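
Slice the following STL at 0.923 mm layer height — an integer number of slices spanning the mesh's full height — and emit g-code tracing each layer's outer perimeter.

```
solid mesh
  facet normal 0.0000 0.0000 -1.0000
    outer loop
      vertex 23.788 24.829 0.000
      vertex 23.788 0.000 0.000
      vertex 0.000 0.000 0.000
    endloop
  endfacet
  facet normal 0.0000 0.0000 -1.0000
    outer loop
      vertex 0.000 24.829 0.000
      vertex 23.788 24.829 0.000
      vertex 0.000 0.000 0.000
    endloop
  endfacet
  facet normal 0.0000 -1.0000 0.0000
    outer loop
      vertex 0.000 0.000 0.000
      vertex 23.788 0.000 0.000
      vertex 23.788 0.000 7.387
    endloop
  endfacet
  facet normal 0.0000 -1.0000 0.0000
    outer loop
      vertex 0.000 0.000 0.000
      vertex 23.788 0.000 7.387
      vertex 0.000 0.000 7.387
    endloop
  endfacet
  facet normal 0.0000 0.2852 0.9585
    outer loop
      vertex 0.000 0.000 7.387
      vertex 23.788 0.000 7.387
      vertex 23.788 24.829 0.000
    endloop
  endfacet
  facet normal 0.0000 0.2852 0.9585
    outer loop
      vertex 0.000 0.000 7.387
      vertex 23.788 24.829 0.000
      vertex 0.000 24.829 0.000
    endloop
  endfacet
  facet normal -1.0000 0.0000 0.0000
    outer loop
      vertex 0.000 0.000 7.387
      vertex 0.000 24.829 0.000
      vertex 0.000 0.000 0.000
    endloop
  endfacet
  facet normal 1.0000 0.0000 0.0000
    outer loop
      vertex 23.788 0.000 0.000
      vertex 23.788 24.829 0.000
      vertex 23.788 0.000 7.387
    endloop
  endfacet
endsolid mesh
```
; perimeter-only toolpath
G21 ; units = mm
G90 ; absolute positioning
G28 ; home
; layer 1
G0 Z0.923
G0 X0.000 Y0.000
G1 X23.788 Y0.000
G1 X23.788 Y21.725
G1 X0.000 Y21.725
G1 X0.000 Y0.000
; layer 2
G0 Z1.847
G0 X0.000 Y0.000
G1 X23.788 Y0.000
G1 X23.788 Y18.622
G1 X0.000 Y18.622
G1 X0.000 Y0.000
; layer 3
G0 Z2.770
G0 X0.000 Y0.000
G1 X23.788 Y0.000
G1 X23.788 Y15.518
G1 X0.000 Y15.518
G1 X0.000 Y0.000
; layer 4
G0 Z3.693
G0 X0.000 Y0.000
G1 X23.788 Y0.000
G1 X23.788 Y12.415
G1 X0.000 Y12.415
G1 X0.000 Y0.000
; layer 5
G0 Z4.617
G0 X0.000 Y0.000
G1 X23.788 Y0.000
G1 X23.788 Y9.311
G1 X0.000 Y9.311
G1 X0.000 Y0.000
; layer 6
G0 Z5.540
G0 X0.000 Y0.000
G1 X23.788 Y0.000
G1 X23.788 Y6.207
G1 X0.000 Y6.207
G1 X0.000 Y0.000
; layer 7
G0 Z6.464
G0 X0.000 Y0.000
G1 X23.788 Y0.000
G1 X23.788 Y3.104
G1 X0.000 Y3.104
G1 X0.000 Y0.000
M2 ; end

The solid is a wedge (ramp): 23.8 × 24.8 mm base, rising to 7.39 mm along the y=0 edge and sloping linearly to z=0 at y=24.8. Slicing at Δz = 0.923 mm — 8 equal slices spanning the solid's height, so layer i sits at z = i·h/8 — gives 7 non-empty perimeters. Each is a 4-segment closed polygon; G0 lifts to the layer z and rapids to the start vertex, then G1 traces the edges. The cross-section shrinks linearly with z (the slice at the apex is degenerate and omitted).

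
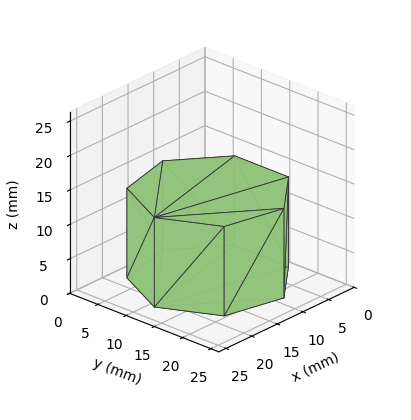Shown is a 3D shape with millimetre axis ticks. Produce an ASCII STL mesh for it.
Reading the render: the shape is a regular 7-sided prism (a cylinder approximated with 7 flat sides), circumscribed radius ≈ 11 mm, height ≈ 13 mm (dimensions read to the nearest mm from the axis ticks). For the STL, each face is triangulated and given an outward normal.

solid part
  facet normal 0.0000 0.0000 -1.0000
    outer loop
      vertex 8.55 21.72 0.00
      vertex 17.86 19.60 0.00
      vertex 22.00 11.00 0.00
    endloop
  endfacet
  facet normal 0.0000 0.0000 -1.0000
    outer loop
      vertex 1.09 15.77 0.00
      vertex 8.55 21.72 0.00
      vertex 22.00 11.00 0.00
    endloop
  endfacet
  facet normal 0.0000 0.0000 -1.0000
    outer loop
      vertex 1.09 6.23 0.00
      vertex 1.09 15.77 0.00
      vertex 22.00 11.00 0.00
    endloop
  endfacet
  facet normal 0.0000 0.0000 -1.0000
    outer loop
      vertex 8.55 0.28 0.00
      vertex 1.09 6.23 0.00
      vertex 22.00 11.00 0.00
    endloop
  endfacet
  facet normal 0.0000 0.0000 -1.0000
    outer loop
      vertex 17.86 2.40 0.00
      vertex 8.55 0.28 0.00
      vertex 22.00 11.00 0.00
    endloop
  endfacet
  facet normal 0.0000 0.0000 1.0000
    outer loop
      vertex 22.00 11.00 13.00
      vertex 17.86 19.60 13.00
      vertex 8.55 21.72 13.00
    endloop
  endfacet
  facet normal 0.0000 0.0000 1.0000
    outer loop
      vertex 22.00 11.00 13.00
      vertex 8.55 21.72 13.00
      vertex 1.09 15.77 13.00
    endloop
  endfacet
  facet normal 0.0000 0.0000 1.0000
    outer loop
      vertex 22.00 11.00 13.00
      vertex 1.09 15.77 13.00
      vertex 1.09 6.23 13.00
    endloop
  endfacet
  facet normal 0.0000 0.0000 1.0000
    outer loop
      vertex 22.00 11.00 13.00
      vertex 1.09 6.23 13.00
      vertex 8.55 0.28 13.00
    endloop
  endfacet
  facet normal 0.0000 0.0000 1.0000
    outer loop
      vertex 22.00 11.00 13.00
      vertex 8.55 0.28 13.00
      vertex 17.86 2.40 13.00
    endloop
  endfacet
  facet normal 0.9010 0.4338 0.0000
    outer loop
      vertex 22.00 11.00 0.00
      vertex 17.86 19.60 0.00
      vertex 17.86 19.60 13.00
    endloop
  endfacet
  facet normal 0.9010 0.4338 0.0000
    outer loop
      vertex 22.00 11.00 0.00
      vertex 17.86 19.60 13.00
      vertex 22.00 11.00 13.00
    endloop
  endfacet
  facet normal 0.2220 0.9750 0.0000
    outer loop
      vertex 17.86 19.60 0.00
      vertex 8.55 21.72 0.00
      vertex 8.55 21.72 13.00
    endloop
  endfacet
  facet normal 0.2220 0.9750 0.0000
    outer loop
      vertex 17.86 19.60 0.00
      vertex 8.55 21.72 13.00
      vertex 17.86 19.60 13.00
    endloop
  endfacet
  facet normal -0.6235 0.7818 0.0000
    outer loop
      vertex 8.55 21.72 0.00
      vertex 1.09 15.77 0.00
      vertex 1.09 15.77 13.00
    endloop
  endfacet
  facet normal -0.6235 0.7818 0.0000
    outer loop
      vertex 8.55 21.72 0.00
      vertex 1.09 15.77 13.00
      vertex 8.55 21.72 13.00
    endloop
  endfacet
  facet normal -1.0000 0.0000 0.0000
    outer loop
      vertex 1.09 15.77 0.00
      vertex 1.09 6.23 0.00
      vertex 1.09 6.23 13.00
    endloop
  endfacet
  facet normal -1.0000 0.0000 0.0000
    outer loop
      vertex 1.09 15.77 0.00
      vertex 1.09 6.23 13.00
      vertex 1.09 15.77 13.00
    endloop
  endfacet
  facet normal -0.6235 -0.7818 0.0000
    outer loop
      vertex 1.09 6.23 0.00
      vertex 8.55 0.28 0.00
      vertex 8.55 0.28 13.00
    endloop
  endfacet
  facet normal -0.6235 -0.7818 0.0000
    outer loop
      vertex 1.09 6.23 0.00
      vertex 8.55 0.28 13.00
      vertex 1.09 6.23 13.00
    endloop
  endfacet
  facet normal 0.2220 -0.9750 0.0000
    outer loop
      vertex 8.55 0.28 0.00
      vertex 17.86 2.40 0.00
      vertex 17.86 2.40 13.00
    endloop
  endfacet
  facet normal 0.2220 -0.9750 0.0000
    outer loop
      vertex 8.55 0.28 0.00
      vertex 17.86 2.40 13.00
      vertex 8.55 0.28 13.00
    endloop
  endfacet
  facet normal 0.9010 -0.4338 0.0000
    outer loop
      vertex 17.86 2.40 0.00
      vertex 22.00 11.00 0.00
      vertex 22.00 11.00 13.00
    endloop
  endfacet
  facet normal 0.9010 -0.4338 0.0000
    outer loop
      vertex 17.86 2.40 0.00
      vertex 22.00 11.00 13.00
      vertex 17.86 2.40 13.00
    endloop
  endfacet
endsolid part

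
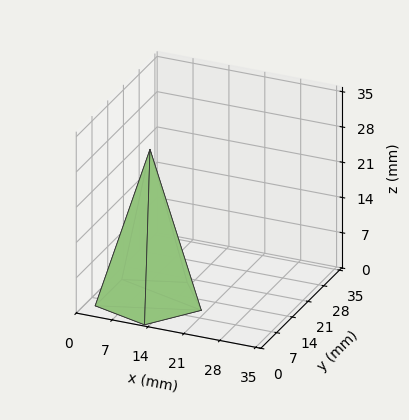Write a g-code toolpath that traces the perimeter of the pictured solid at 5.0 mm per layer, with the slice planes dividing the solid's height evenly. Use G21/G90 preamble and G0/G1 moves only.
Reading the render: the shape is a regular 5-sided pyramid, base circumscribed radius ≈ 10 mm, apex at z ≈ 30 mm (dimensions read to the nearest mm from the axis ticks). For the g-code, the solid's height is divided into equal slices at the stated Δz and each level perimeter traced with G1 moves after a G0 lift.

; perimeter-only toolpath
G21 ; units = mm
G90 ; absolute positioning
G28 ; home
; layer 1
G0 Z5.0
G0 X18.3 Y10.0
G1 X12.6 Y17.9
G1 X3.2 Y14.9
G1 X3.2 Y5.1
G1 X12.6 Y2.1
G1 X18.3 Y10.0
; layer 2
G0 Z10.0
G0 X16.7 Y10.0
G1 X12.1 Y16.3
G1 X4.6 Y13.9
G1 X4.6 Y6.1
G1 X12.1 Y3.7
G1 X16.7 Y10.0
; layer 3
G0 Z15.0
G0 X15.0 Y10.0
G1 X11.6 Y14.8
G1 X6.0 Y12.9
G1 X6.0 Y7.0
G1 X11.6 Y5.2
G1 X15.0 Y10.0
; layer 4
G0 Z20.0
G0 X13.3 Y10.0
G1 X11.0 Y13.2
G1 X7.3 Y12.0
G1 X7.3 Y8.0
G1 X11.0 Y6.8
G1 X13.3 Y10.0
; layer 5
G0 Z25.0
G0 X11.7 Y10.0
G1 X10.5 Y11.6
G1 X8.7 Y11.0
G1 X8.7 Y9.0
G1 X10.5 Y8.4
G1 X11.7 Y10.0
M2 ; end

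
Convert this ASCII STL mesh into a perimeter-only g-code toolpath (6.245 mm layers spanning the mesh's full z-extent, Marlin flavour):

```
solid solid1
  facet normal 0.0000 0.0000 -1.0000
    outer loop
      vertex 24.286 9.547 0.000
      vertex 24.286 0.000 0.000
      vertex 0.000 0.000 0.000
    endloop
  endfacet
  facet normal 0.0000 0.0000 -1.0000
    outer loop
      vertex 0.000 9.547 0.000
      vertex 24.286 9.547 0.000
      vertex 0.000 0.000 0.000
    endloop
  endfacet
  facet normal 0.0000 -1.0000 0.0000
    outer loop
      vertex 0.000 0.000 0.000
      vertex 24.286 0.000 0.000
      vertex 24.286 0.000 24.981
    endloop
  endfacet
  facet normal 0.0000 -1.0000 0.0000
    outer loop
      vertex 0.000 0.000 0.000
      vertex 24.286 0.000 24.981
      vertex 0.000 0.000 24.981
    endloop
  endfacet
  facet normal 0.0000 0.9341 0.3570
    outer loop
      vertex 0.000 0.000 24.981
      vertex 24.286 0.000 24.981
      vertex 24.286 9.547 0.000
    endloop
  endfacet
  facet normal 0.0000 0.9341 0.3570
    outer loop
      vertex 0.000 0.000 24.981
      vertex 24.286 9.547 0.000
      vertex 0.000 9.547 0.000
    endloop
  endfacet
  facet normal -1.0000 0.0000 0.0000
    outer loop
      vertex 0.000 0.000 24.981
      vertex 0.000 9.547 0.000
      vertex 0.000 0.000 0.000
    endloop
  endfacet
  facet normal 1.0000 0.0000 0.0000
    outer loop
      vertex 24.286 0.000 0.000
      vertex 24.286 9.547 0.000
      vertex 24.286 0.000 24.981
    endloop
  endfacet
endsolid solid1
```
; perimeter-only toolpath
G21 ; units = mm
G90 ; absolute positioning
G28 ; home
; layer 1
G0 Z6.245
G0 X0.000 Y0.000
G1 X24.286 Y0.000
G1 X24.286 Y7.160
G1 X0.000 Y7.160
G1 X0.000 Y0.000
; layer 2
G0 Z12.491
G0 X0.000 Y0.000
G1 X24.286 Y0.000
G1 X24.286 Y4.774
G1 X0.000 Y4.774
G1 X0.000 Y0.000
; layer 3
G0 Z18.736
G0 X0.000 Y0.000
G1 X24.286 Y0.000
G1 X24.286 Y2.387
G1 X0.000 Y2.387
G1 X0.000 Y0.000
M2 ; end

The solid is a wedge (ramp): 24.3 × 9.55 mm base, rising to 25 mm along the y=0 edge and sloping linearly to z=0 at y=9.55. Slicing at Δz = 6.245 mm — 4 equal slices spanning the solid's height, so layer i sits at z = i·h/4 — gives 3 non-empty perimeters. Each is a 4-segment closed polygon; G0 lifts to the layer z and rapids to the start vertex, then G1 traces the edges. The cross-section shrinks linearly with z (the slice at the apex is degenerate and omitted).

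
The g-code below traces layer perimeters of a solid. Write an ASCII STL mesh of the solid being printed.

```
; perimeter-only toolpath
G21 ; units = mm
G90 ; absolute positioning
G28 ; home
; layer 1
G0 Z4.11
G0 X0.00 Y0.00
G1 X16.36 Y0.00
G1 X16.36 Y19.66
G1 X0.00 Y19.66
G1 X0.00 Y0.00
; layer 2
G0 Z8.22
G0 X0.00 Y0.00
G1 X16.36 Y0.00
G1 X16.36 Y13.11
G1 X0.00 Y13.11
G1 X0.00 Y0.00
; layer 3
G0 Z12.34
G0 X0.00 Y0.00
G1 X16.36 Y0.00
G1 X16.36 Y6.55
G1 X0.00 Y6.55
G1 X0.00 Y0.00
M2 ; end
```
solid part
  facet normal 0.0000 0.0000 -1.0000
    outer loop
      vertex 16.36 26.21 0.00
      vertex 16.36 0.00 0.00
      vertex 0.00 0.00 0.00
    endloop
  endfacet
  facet normal 0.0000 0.0000 -1.0000
    outer loop
      vertex 0.00 26.21 0.00
      vertex 16.36 26.21 0.00
      vertex 0.00 0.00 0.00
    endloop
  endfacet
  facet normal 0.0000 -1.0000 0.0000
    outer loop
      vertex 0.00 0.00 0.00
      vertex 16.36 0.00 0.00
      vertex 16.36 0.00 16.45
    endloop
  endfacet
  facet normal 0.0000 -1.0000 0.0000
    outer loop
      vertex 0.00 0.00 0.00
      vertex 16.36 0.00 16.45
      vertex 0.00 0.00 16.45
    endloop
  endfacet
  facet normal 0.0000 0.5316 0.8470
    outer loop
      vertex 0.00 0.00 16.45
      vertex 16.36 0.00 16.45
      vertex 16.36 26.21 0.00
    endloop
  endfacet
  facet normal 0.0000 0.5316 0.8470
    outer loop
      vertex 0.00 0.00 16.45
      vertex 16.36 26.21 0.00
      vertex 0.00 26.21 0.00
    endloop
  endfacet
  facet normal -1.0000 0.0000 0.0000
    outer loop
      vertex 0.00 0.00 16.45
      vertex 0.00 26.21 0.00
      vertex 0.00 0.00 0.00
    endloop
  endfacet
  facet normal 1.0000 0.0000 0.0000
    outer loop
      vertex 16.36 0.00 0.00
      vertex 16.36 26.21 0.00
      vertex 16.36 0.00 16.45
    endloop
  endfacet
endsolid part

The G0 Z moves step by Δz≈4.11 mm. The G1 loops shrink linearly with z, so the solid tapers from its base footprint up to z≈16.4. Closing with a flat bottom cap and the tapered top and triangulating gives 8 facets — a wedge (ramp): 16.4 × 26.2 mm base, rising to 16.4 mm along the y=0 edge and sloping linearly to z=0 at y=26.2.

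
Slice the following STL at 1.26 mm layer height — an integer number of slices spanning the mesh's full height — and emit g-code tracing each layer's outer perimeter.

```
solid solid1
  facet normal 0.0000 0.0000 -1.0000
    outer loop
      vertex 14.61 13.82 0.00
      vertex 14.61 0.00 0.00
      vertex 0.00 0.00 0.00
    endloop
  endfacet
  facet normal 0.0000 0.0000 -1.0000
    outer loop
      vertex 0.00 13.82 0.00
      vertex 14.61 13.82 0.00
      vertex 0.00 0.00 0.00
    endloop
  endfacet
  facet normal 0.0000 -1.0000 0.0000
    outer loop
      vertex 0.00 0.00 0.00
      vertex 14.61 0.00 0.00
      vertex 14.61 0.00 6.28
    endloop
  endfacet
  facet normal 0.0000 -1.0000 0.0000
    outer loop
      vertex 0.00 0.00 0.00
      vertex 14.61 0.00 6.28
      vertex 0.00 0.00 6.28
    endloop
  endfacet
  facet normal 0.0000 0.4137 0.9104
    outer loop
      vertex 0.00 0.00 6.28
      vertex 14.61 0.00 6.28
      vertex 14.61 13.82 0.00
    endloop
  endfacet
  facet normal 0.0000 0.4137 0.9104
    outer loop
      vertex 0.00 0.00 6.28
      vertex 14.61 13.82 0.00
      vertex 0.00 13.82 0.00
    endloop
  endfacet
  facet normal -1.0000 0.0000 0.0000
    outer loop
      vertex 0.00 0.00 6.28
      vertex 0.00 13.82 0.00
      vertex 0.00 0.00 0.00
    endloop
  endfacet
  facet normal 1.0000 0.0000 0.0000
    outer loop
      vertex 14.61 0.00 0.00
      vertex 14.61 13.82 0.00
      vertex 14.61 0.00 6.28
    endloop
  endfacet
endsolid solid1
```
; perimeter-only toolpath
G21 ; units = mm
G90 ; absolute positioning
G28 ; home
; layer 1
G0 Z1.26
G0 X0.00 Y0.00
G1 X14.61 Y0.00
G1 X14.61 Y11.06
G1 X0.00 Y11.06
G1 X0.00 Y0.00
; layer 2
G0 Z2.51
G0 X0.00 Y0.00
G1 X14.61 Y0.00
G1 X14.61 Y8.29
G1 X0.00 Y8.29
G1 X0.00 Y0.00
; layer 3
G0 Z3.77
G0 X0.00 Y0.00
G1 X14.61 Y0.00
G1 X14.61 Y5.53
G1 X0.00 Y5.53
G1 X0.00 Y0.00
; layer 4
G0 Z5.02
G0 X0.00 Y0.00
G1 X14.61 Y0.00
G1 X14.61 Y2.76
G1 X0.00 Y2.76
G1 X0.00 Y0.00
M2 ; end

The solid is a wedge (ramp): 14.6 × 13.8 mm base, rising to 6.28 mm along the y=0 edge and sloping linearly to z=0 at y=13.8. Slicing at Δz = 1.26 mm — 5 equal slices spanning the solid's height, so layer i sits at z = i·h/5 — gives 4 non-empty perimeters. Each is a 4-segment closed polygon; G0 lifts to the layer z and rapids to the start vertex, then G1 traces the edges. The cross-section shrinks linearly with z (the slice at the apex is degenerate and omitted).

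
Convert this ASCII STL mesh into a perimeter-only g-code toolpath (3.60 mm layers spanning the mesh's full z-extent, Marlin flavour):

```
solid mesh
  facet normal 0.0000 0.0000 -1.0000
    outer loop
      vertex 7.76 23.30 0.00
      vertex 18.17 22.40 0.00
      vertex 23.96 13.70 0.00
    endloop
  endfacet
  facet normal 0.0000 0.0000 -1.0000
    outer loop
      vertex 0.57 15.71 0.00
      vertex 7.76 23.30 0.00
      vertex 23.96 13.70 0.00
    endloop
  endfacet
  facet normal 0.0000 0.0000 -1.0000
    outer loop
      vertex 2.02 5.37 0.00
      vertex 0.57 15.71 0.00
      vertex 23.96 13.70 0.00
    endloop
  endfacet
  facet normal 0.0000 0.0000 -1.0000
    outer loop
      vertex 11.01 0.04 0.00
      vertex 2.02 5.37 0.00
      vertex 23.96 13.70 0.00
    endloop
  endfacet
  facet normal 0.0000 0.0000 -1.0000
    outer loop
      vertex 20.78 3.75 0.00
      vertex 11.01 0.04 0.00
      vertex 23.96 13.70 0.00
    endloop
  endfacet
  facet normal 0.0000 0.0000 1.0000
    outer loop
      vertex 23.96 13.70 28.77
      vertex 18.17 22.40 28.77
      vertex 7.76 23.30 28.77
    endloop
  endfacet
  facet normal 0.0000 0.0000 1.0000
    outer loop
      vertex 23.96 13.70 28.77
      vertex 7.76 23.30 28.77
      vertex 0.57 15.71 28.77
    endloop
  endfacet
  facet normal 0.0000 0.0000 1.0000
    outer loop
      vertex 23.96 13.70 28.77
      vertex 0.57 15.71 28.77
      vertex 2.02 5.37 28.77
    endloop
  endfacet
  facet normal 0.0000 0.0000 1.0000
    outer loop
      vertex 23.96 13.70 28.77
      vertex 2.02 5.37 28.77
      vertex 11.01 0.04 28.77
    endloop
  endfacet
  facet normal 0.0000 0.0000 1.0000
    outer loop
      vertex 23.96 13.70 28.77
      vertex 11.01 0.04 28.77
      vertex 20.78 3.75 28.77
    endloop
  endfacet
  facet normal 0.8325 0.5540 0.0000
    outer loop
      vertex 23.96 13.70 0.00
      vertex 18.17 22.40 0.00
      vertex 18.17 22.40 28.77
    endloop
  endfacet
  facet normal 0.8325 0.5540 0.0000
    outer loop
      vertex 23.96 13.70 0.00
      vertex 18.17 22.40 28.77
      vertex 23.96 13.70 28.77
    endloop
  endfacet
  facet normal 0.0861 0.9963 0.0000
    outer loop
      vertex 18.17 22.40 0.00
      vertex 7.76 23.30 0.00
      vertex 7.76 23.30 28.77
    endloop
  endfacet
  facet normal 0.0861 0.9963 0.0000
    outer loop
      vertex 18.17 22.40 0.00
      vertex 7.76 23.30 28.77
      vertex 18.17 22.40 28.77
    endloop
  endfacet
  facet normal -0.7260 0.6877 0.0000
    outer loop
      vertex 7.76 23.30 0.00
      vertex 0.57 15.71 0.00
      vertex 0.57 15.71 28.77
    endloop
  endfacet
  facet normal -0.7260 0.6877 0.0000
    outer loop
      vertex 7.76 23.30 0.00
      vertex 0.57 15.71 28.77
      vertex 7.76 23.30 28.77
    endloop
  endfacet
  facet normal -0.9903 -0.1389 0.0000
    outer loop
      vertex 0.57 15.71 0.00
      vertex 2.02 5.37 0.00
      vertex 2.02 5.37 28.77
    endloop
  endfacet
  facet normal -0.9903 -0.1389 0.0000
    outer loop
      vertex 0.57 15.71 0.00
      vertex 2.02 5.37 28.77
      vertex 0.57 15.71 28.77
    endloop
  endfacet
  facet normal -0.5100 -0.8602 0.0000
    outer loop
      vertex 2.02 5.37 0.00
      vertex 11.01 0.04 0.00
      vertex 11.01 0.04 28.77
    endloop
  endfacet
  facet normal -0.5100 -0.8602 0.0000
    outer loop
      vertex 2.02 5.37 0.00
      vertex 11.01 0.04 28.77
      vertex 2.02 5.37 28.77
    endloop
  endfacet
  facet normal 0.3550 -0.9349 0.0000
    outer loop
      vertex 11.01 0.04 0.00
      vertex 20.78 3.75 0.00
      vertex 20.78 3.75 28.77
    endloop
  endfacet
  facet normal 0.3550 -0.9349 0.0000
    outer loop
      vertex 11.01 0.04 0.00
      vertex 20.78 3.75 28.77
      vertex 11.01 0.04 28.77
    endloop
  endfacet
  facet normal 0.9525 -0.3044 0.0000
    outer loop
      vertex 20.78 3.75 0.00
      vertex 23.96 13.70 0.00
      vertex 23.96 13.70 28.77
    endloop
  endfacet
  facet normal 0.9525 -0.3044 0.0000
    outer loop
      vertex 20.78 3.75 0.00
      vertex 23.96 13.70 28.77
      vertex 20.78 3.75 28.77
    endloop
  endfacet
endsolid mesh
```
; perimeter-only toolpath
G21 ; units = mm
G90 ; absolute positioning
G28 ; home
; layer 1
G0 Z3.60
G0 X23.96 Y13.70
G1 X18.17 Y22.40
G1 X7.76 Y23.30
G1 X0.57 Y15.71
G1 X2.02 Y5.37
G1 X11.01 Y0.04
G1 X20.78 Y3.75
G1 X23.96 Y13.70
; layer 2
G0 Z7.19
G0 X23.96 Y13.70
G1 X18.17 Y22.40
G1 X7.76 Y23.30
G1 X0.57 Y15.71
G1 X2.02 Y5.37
G1 X11.01 Y0.04
G1 X20.78 Y3.75
G1 X23.96 Y13.70
; layer 3
G0 Z10.79
G0 X23.96 Y13.70
G1 X18.17 Y22.40
G1 X7.76 Y23.30
G1 X0.57 Y15.71
G1 X2.02 Y5.37
G1 X11.01 Y0.04
G1 X20.78 Y3.75
G1 X23.96 Y13.70
; layer 4
G0 Z14.38
G0 X23.96 Y13.70
G1 X18.17 Y22.40
G1 X7.76 Y23.30
G1 X0.57 Y15.71
G1 X2.02 Y5.37
G1 X11.01 Y0.04
G1 X20.78 Y3.75
G1 X23.96 Y13.70
; layer 5
G0 Z17.98
G0 X23.96 Y13.70
G1 X18.17 Y22.40
G1 X7.76 Y23.30
G1 X0.57 Y15.71
G1 X2.02 Y5.37
G1 X11.01 Y0.04
G1 X20.78 Y3.75
G1 X23.96 Y13.70
; layer 6
G0 Z21.58
G0 X23.96 Y13.70
G1 X18.17 Y22.40
G1 X7.76 Y23.30
G1 X0.57 Y15.71
G1 X2.02 Y5.37
G1 X11.01 Y0.04
G1 X20.78 Y3.75
G1 X23.96 Y13.70
; layer 7
G0 Z25.17
G0 X23.96 Y13.70
G1 X18.17 Y22.40
G1 X7.76 Y23.30
G1 X0.57 Y15.71
G1 X2.02 Y5.37
G1 X11.01 Y0.04
G1 X20.78 Y3.75
G1 X23.96 Y13.70
; layer 8
G0 Z28.77
G0 X23.96 Y13.70
G1 X18.17 Y22.40
G1 X7.76 Y23.30
G1 X0.57 Y15.71
G1 X2.02 Y5.37
G1 X11.01 Y0.04
G1 X20.78 Y3.75
G1 X23.96 Y13.70
M2 ; end

The solid is a regular 7-sided prism (a cylinder approximated with 7 flat sides), circumscribed radius ≈ 12 mm, height ≈ 28.8 mm. Slicing at Δz = 3.60 mm — 8 equal slices spanning the solid's height, so layer i sits at z = i·h/8 — gives 8 non-empty perimeters. Each is a 7-segment closed polygon; G0 lifts to the layer z and rapids to the start vertex, then G1 traces the edges.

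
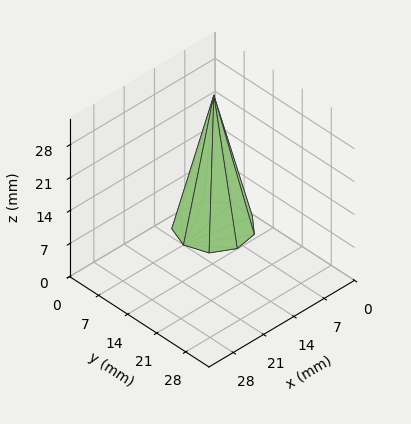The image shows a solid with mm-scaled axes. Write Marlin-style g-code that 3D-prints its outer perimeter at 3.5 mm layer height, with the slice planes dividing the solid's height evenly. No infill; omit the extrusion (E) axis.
Reading the render: the shape is a regular 9-sided pyramid, base circumscribed radius ≈ 7 mm, apex at z ≈ 28 mm (dimensions read to the nearest mm from the axis ticks). For the g-code, the solid's height is divided into equal slices at the stated Δz and each level perimeter traced with G1 moves after a G0 lift.

; perimeter-only toolpath
G21 ; units = mm
G90 ; absolute positioning
G28 ; home
; layer 1
G0 Z3.5
G0 X13.1 Y7.0
G1 X11.7 Y10.9
G1 X8.0 Y13.0
G1 X3.9 Y12.3
G1 X1.2 Y9.1
G1 X1.2 Y4.9
G1 X3.9 Y1.7
G1 X8.0 Y1.0
G1 X11.7 Y3.1
G1 X13.1 Y7.0
; layer 2
G0 Z7.0
G0 X12.2 Y7.0
G1 X11.1 Y10.4
G1 X7.9 Y12.2
G1 X4.4 Y11.6
G1 X2.0 Y8.8
G1 X2.0 Y5.2
G1 X4.4 Y2.4
G1 X7.9 Y1.8
G1 X11.1 Y3.6
G1 X12.2 Y7.0
; layer 3
G0 Z10.5
G0 X11.4 Y7.0
G1 X10.4 Y9.8
G1 X7.8 Y11.3
G1 X4.8 Y10.8
G1 X2.9 Y8.5
G1 X2.9 Y5.5
G1 X4.8 Y3.2
G1 X7.8 Y2.7
G1 X10.4 Y4.2
G1 X11.4 Y7.0
; layer 4
G0 Z14.0
G0 X10.5 Y7.0
G1 X9.7 Y9.2
G1 X7.6 Y10.4
G1 X5.2 Y10.1
G1 X3.7 Y8.2
G1 X3.7 Y5.8
G1 X5.2 Y4.0
G1 X7.6 Y3.5
G1 X9.7 Y4.8
G1 X10.5 Y7.0
; layer 5
G0 Z17.5
G0 X9.6 Y7.0
G1 X9.0 Y8.7
G1 X7.4 Y9.6
G1 X5.7 Y9.3
G1 X4.5 Y7.9
G1 X4.5 Y6.1
G1 X5.7 Y4.7
G1 X7.4 Y4.4
G1 X9.0 Y5.3
G1 X9.6 Y7.0
; layer 6
G0 Z21.0
G0 X8.8 Y7.0
G1 X8.3 Y8.1
G1 X7.3 Y8.7
G1 X6.1 Y8.5
G1 X5.3 Y7.6
G1 X5.3 Y6.4
G1 X6.1 Y5.5
G1 X7.3 Y5.3
G1 X8.3 Y5.9
G1 X8.8 Y7.0
; layer 7
G0 Z24.5
G0 X7.9 Y7.0
G1 X7.7 Y7.6
G1 X7.2 Y7.9
G1 X6.6 Y7.8
G1 X6.2 Y7.3
G1 X6.2 Y6.7
G1 X6.6 Y6.2
G1 X7.2 Y6.1
G1 X7.7 Y6.4
G1 X7.9 Y7.0
M2 ; end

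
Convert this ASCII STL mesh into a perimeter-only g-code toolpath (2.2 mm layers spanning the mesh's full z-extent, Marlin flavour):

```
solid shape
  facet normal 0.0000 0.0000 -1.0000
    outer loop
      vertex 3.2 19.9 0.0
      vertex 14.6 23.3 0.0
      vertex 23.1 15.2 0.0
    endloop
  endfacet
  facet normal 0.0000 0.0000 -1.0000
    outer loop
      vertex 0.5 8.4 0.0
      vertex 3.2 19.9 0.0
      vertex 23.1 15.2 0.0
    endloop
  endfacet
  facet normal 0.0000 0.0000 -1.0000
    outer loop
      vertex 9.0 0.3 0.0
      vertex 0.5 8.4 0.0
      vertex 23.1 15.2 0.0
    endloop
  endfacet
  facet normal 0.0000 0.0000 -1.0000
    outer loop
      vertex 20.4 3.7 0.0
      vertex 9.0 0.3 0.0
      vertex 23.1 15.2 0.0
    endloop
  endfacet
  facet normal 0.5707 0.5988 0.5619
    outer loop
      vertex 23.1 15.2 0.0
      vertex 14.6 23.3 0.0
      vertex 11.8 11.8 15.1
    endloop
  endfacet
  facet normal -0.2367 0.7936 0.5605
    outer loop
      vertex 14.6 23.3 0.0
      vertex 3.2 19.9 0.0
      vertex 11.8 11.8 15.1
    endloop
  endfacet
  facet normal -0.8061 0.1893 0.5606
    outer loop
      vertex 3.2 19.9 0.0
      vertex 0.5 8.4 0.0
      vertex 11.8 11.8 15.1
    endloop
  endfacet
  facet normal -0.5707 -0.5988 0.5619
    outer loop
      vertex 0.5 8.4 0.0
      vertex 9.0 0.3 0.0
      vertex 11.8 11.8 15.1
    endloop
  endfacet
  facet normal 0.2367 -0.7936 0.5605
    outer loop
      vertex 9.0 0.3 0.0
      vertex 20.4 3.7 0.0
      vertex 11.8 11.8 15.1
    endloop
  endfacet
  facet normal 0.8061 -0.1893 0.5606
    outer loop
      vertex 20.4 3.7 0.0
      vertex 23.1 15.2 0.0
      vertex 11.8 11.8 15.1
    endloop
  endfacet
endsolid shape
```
; perimeter-only toolpath
G21 ; units = mm
G90 ; absolute positioning
G28 ; home
; layer 1
G0 Z2.2
G0 X21.5 Y14.7
G1 X14.2 Y21.7
G1 X4.4 Y18.7
G1 X2.1 Y8.9
G1 X9.4 Y1.9
G1 X19.2 Y4.9
G1 X21.5 Y14.7
; layer 2
G0 Z4.3
G0 X19.9 Y14.2
G1 X13.8 Y20.0
G1 X5.7 Y17.6
G1 X3.7 Y9.4
G1 X9.8 Y3.6
G1 X17.9 Y6.0
G1 X19.9 Y14.2
; layer 3
G0 Z6.5
G0 X18.3 Y13.7
G1 X13.4 Y18.4
G1 X6.9 Y16.4
G1 X5.3 Y9.9
G1 X10.2 Y5.2
G1 X16.7 Y7.2
G1 X18.3 Y13.7
; layer 4
G0 Z8.6
G0 X16.6 Y13.3
G1 X13.0 Y16.7
G1 X8.1 Y15.3
G1 X7.0 Y10.3
G1 X10.6 Y6.9
G1 X15.5 Y8.3
G1 X16.6 Y13.3
; layer 5
G0 Z10.8
G0 X15.0 Y12.8
G1 X12.6 Y15.1
G1 X9.3 Y14.1
G1 X8.6 Y10.8
G1 X11.0 Y8.5
G1 X14.3 Y9.5
G1 X15.0 Y12.8
; layer 6
G0 Z12.9
G0 X13.4 Y12.3
G1 X12.2 Y13.4
G1 X10.6 Y13.0
G1 X10.2 Y11.3
G1 X11.4 Y10.2
G1 X13.0 Y10.6
G1 X13.4 Y12.3
M2 ; end

The solid is a regular 6-sided pyramid, base circumscribed radius ≈ 11.8 mm, apex at z ≈ 15.1 mm. Slicing at Δz = 2.2 mm — 7 equal slices spanning the solid's height, so layer i sits at z = i·h/7 — gives 6 non-empty perimeters. Each is a 6-segment closed polygon; G0 lifts to the layer z and rapids to the start vertex, then G1 traces the edges. The cross-section shrinks linearly with z (the slice at the apex is degenerate and omitted).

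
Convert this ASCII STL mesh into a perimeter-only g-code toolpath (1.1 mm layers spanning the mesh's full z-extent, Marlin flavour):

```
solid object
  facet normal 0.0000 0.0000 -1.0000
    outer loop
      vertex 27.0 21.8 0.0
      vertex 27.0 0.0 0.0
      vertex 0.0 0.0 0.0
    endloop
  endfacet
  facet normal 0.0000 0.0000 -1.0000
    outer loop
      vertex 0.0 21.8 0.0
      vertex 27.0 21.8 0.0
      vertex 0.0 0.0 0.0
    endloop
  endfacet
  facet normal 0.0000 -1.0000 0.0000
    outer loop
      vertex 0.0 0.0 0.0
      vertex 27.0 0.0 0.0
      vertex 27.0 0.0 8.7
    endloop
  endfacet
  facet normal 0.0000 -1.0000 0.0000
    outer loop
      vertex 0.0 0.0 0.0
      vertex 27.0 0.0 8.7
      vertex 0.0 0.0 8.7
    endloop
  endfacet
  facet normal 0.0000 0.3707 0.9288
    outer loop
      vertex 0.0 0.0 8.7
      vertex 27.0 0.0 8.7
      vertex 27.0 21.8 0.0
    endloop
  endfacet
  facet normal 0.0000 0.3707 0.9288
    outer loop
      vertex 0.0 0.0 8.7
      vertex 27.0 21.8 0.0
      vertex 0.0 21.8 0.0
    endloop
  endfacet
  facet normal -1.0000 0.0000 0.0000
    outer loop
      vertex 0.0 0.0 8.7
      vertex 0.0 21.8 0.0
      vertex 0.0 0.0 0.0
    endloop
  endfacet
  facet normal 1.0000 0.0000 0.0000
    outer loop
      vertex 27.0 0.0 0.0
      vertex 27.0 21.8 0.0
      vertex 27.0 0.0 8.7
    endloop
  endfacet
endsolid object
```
; perimeter-only toolpath
G21 ; units = mm
G90 ; absolute positioning
G28 ; home
; layer 1
G0 Z1.1
G0 X0.0 Y0.0
G1 X27.0 Y0.0
G1 X27.0 Y19.1
G1 X0.0 Y19.1
G1 X0.0 Y0.0
; layer 2
G0 Z2.2
G0 X0.0 Y0.0
G1 X27.0 Y0.0
G1 X27.0 Y16.4
G1 X0.0 Y16.4
G1 X0.0 Y0.0
; layer 3
G0 Z3.3
G0 X0.0 Y0.0
G1 X27.0 Y0.0
G1 X27.0 Y13.6
G1 X0.0 Y13.6
G1 X0.0 Y0.0
; layer 4
G0 Z4.3
G0 X0.0 Y0.0
G1 X27.0 Y0.0
G1 X27.0 Y10.9
G1 X0.0 Y10.9
G1 X0.0 Y0.0
; layer 5
G0 Z5.4
G0 X0.0 Y0.0
G1 X27.0 Y0.0
G1 X27.0 Y8.2
G1 X0.0 Y8.2
G1 X0.0 Y0.0
; layer 6
G0 Z6.5
G0 X0.0 Y0.0
G1 X27.0 Y0.0
G1 X27.0 Y5.5
G1 X0.0 Y5.5
G1 X0.0 Y0.0
; layer 7
G0 Z7.6
G0 X0.0 Y0.0
G1 X27.0 Y0.0
G1 X27.0 Y2.7
G1 X0.0 Y2.7
G1 X0.0 Y0.0
M2 ; end

The solid is a wedge (ramp): 27 × 21.8 mm base, rising to 8.7 mm along the y=0 edge and sloping linearly to z=0 at y=21.8. Slicing at Δz = 1.1 mm — 8 equal slices spanning the solid's height, so layer i sits at z = i·h/8 — gives 7 non-empty perimeters. Each is a 4-segment closed polygon; G0 lifts to the layer z and rapids to the start vertex, then G1 traces the edges. The cross-section shrinks linearly with z (the slice at the apex is degenerate and omitted).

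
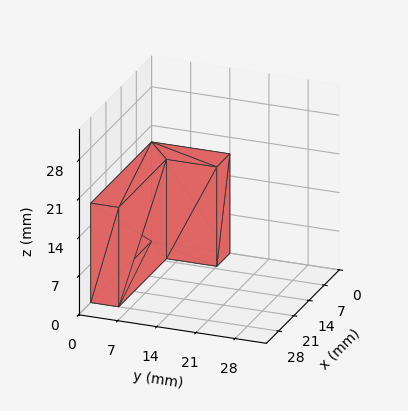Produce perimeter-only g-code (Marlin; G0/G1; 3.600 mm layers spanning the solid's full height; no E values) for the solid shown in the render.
Reading the render: the shape is an L-shaped prism: outer 28 × 14 mm, arm thicknesses ≈ 5 mm (horizontal) and 6 mm (vertical), extruded 18 mm in z (dimensions read to the nearest mm from the axis ticks). For the g-code, the solid's height is divided into equal slices at the stated Δz and each level perimeter traced with G1 moves after a G0 lift.

; perimeter-only toolpath
G21 ; units = mm
G90 ; absolute positioning
G28 ; home
; layer 1
G0 Z3.600
G0 X0.000 Y0.000
G1 X28.000 Y0.000
G1 X28.000 Y5.000
G1 X6.000 Y5.000
G1 X6.000 Y14.000
G1 X0.000 Y14.000
G1 X0.000 Y0.000
; layer 2
G0 Z7.200
G0 X0.000 Y0.000
G1 X28.000 Y0.000
G1 X28.000 Y5.000
G1 X6.000 Y5.000
G1 X6.000 Y14.000
G1 X0.000 Y14.000
G1 X0.000 Y0.000
; layer 3
G0 Z10.800
G0 X0.000 Y0.000
G1 X28.000 Y0.000
G1 X28.000 Y5.000
G1 X6.000 Y5.000
G1 X6.000 Y14.000
G1 X0.000 Y14.000
G1 X0.000 Y0.000
; layer 4
G0 Z14.400
G0 X0.000 Y0.000
G1 X28.000 Y0.000
G1 X28.000 Y5.000
G1 X6.000 Y5.000
G1 X6.000 Y14.000
G1 X0.000 Y14.000
G1 X0.000 Y0.000
; layer 5
G0 Z18.000
G0 X0.000 Y0.000
G1 X28.000 Y0.000
G1 X28.000 Y5.000
G1 X6.000 Y5.000
G1 X6.000 Y14.000
G1 X0.000 Y14.000
G1 X0.000 Y0.000
M2 ; end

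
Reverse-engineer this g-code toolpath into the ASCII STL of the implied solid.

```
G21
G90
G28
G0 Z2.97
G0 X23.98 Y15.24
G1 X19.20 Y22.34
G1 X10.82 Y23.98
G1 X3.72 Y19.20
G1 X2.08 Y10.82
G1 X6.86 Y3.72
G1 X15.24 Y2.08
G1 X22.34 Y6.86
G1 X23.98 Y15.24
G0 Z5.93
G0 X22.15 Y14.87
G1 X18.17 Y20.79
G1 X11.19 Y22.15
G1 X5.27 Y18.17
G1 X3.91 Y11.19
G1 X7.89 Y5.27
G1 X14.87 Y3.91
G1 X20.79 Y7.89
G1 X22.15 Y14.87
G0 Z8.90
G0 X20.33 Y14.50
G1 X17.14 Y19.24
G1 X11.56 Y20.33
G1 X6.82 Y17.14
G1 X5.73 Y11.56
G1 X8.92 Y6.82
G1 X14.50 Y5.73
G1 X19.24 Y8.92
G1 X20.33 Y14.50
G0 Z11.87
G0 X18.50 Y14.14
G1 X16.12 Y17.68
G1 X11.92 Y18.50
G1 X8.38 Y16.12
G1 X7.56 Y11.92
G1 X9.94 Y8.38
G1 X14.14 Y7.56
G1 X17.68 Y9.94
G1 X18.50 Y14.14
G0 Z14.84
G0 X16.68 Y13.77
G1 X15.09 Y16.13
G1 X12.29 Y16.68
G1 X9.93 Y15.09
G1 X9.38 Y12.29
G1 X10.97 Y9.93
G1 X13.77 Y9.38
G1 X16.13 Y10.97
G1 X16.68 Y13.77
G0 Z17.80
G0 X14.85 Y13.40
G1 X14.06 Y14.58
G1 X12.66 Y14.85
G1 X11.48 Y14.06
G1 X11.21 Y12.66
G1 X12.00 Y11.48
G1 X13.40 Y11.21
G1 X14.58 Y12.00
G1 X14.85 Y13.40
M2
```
solid part
  facet normal 0.0000 0.0000 -1.0000
    outer loop
      vertex 10.45 25.80 0.00
      vertex 20.23 23.89 0.00
      vertex 25.80 15.61 0.00
    endloop
  endfacet
  facet normal 0.0000 0.0000 -1.0000
    outer loop
      vertex 2.17 20.23 0.00
      vertex 10.45 25.80 0.00
      vertex 25.80 15.61 0.00
    endloop
  endfacet
  facet normal 0.0000 0.0000 -1.0000
    outer loop
      vertex 0.26 10.45 0.00
      vertex 2.17 20.23 0.00
      vertex 25.80 15.61 0.00
    endloop
  endfacet
  facet normal 0.0000 0.0000 -1.0000
    outer loop
      vertex 5.83 2.17 0.00
      vertex 0.26 10.45 0.00
      vertex 25.80 15.61 0.00
    endloop
  endfacet
  facet normal 0.0000 0.0000 -1.0000
    outer loop
      vertex 15.61 0.26 0.00
      vertex 5.83 2.17 0.00
      vertex 25.80 15.61 0.00
    endloop
  endfacet
  facet normal 0.0000 0.0000 -1.0000
    outer loop
      vertex 23.89 5.83 0.00
      vertex 15.61 0.26 0.00
      vertex 25.80 15.61 0.00
    endloop
  endfacet
  facet normal 0.7179 0.4829 0.5014
    outer loop
      vertex 25.80 15.61 0.00
      vertex 20.23 23.89 0.00
      vertex 13.03 13.03 20.77
    endloop
  endfacet
  facet normal 0.1658 0.8491 0.5015
    outer loop
      vertex 20.23 23.89 0.00
      vertex 10.45 25.80 0.00
      vertex 13.03 13.03 20.77
    endloop
  endfacet
  facet normal -0.4829 0.7179 0.5014
    outer loop
      vertex 10.45 25.80 0.00
      vertex 2.17 20.23 0.00
      vertex 13.03 13.03 20.77
    endloop
  endfacet
  facet normal -0.8491 0.1658 0.5015
    outer loop
      vertex 2.17 20.23 0.00
      vertex 0.26 10.45 0.00
      vertex 13.03 13.03 20.77
    endloop
  endfacet
  facet normal -0.7179 -0.4829 0.5014
    outer loop
      vertex 0.26 10.45 0.00
      vertex 5.83 2.17 0.00
      vertex 13.03 13.03 20.77
    endloop
  endfacet
  facet normal -0.1658 -0.8491 0.5015
    outer loop
      vertex 5.83 2.17 0.00
      vertex 15.61 0.26 0.00
      vertex 13.03 13.03 20.77
    endloop
  endfacet
  facet normal 0.4829 -0.7179 0.5014
    outer loop
      vertex 15.61 0.26 0.00
      vertex 23.89 5.83 0.00
      vertex 13.03 13.03 20.77
    endloop
  endfacet
  facet normal 0.8491 -0.1658 0.5015
    outer loop
      vertex 23.89 5.83 0.00
      vertex 25.80 15.61 0.00
      vertex 13.03 13.03 20.77
    endloop
  endfacet
endsolid part

The G0 Z moves step by Δz≈2.97 mm. The G1 loops shrink linearly with z, so the solid tapers from its base footprint up to z≈20.8. Closing with a flat bottom cap and the tapered top and triangulating gives 14 facets — a regular 8-sided pyramid, base circumscribed radius ≈ 13 mm, apex at z ≈ 20.8 mm.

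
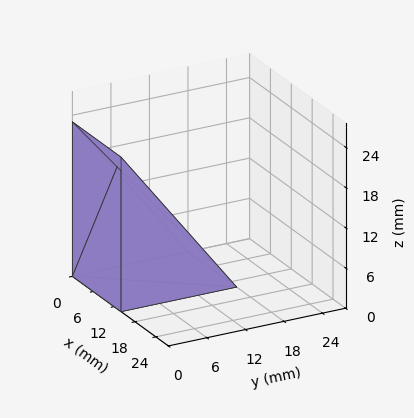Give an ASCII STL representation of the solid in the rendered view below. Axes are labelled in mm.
Reading the render: the shape is a wedge (ramp): 14 × 18 mm base, rising to 23 mm along the y=0 edge and sloping linearly to z=0 at y=18 (dimensions read to the nearest mm from the axis ticks). For the STL, each face is triangulated and given an outward normal.

solid part
  facet normal 0.0000 0.0000 -1.0000
    outer loop
      vertex 14.0 18.0 0.0
      vertex 14.0 0.0 0.0
      vertex 0.0 0.0 0.0
    endloop
  endfacet
  facet normal 0.0000 0.0000 -1.0000
    outer loop
      vertex 0.0 18.0 0.0
      vertex 14.0 18.0 0.0
      vertex 0.0 0.0 0.0
    endloop
  endfacet
  facet normal 0.0000 -1.0000 0.0000
    outer loop
      vertex 0.0 0.0 0.0
      vertex 14.0 0.0 0.0
      vertex 14.0 0.0 23.0
    endloop
  endfacet
  facet normal 0.0000 -1.0000 0.0000
    outer loop
      vertex 0.0 0.0 0.0
      vertex 14.0 0.0 23.0
      vertex 0.0 0.0 23.0
    endloop
  endfacet
  facet normal 0.0000 0.7875 0.6163
    outer loop
      vertex 0.0 0.0 23.0
      vertex 14.0 0.0 23.0
      vertex 14.0 18.0 0.0
    endloop
  endfacet
  facet normal 0.0000 0.7875 0.6163
    outer loop
      vertex 0.0 0.0 23.0
      vertex 14.0 18.0 0.0
      vertex 0.0 18.0 0.0
    endloop
  endfacet
  facet normal -1.0000 0.0000 0.0000
    outer loop
      vertex 0.0 0.0 23.0
      vertex 0.0 18.0 0.0
      vertex 0.0 0.0 0.0
    endloop
  endfacet
  facet normal 1.0000 0.0000 0.0000
    outer loop
      vertex 14.0 0.0 0.0
      vertex 14.0 18.0 0.0
      vertex 14.0 0.0 23.0
    endloop
  endfacet
endsolid part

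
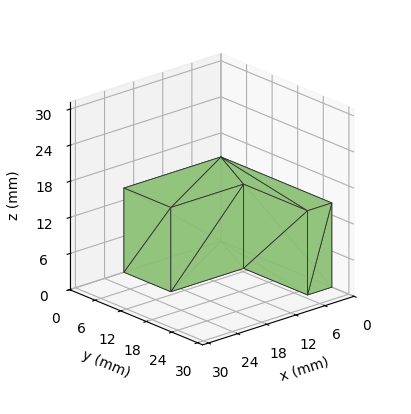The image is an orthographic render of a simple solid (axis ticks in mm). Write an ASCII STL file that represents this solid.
Reading the render: the shape is an L-shaped prism: outer 20 × 26 mm, arm thicknesses ≈ 11 mm (horizontal) and 5 mm (vertical), extruded 14 mm in z (dimensions read to the nearest mm from the axis ticks). For the STL, each face is triangulated and given an outward normal.

solid part
  facet normal 0.0000 0.0000 -1.0000
    outer loop
      vertex 20.0 11.0 0.0
      vertex 20.0 0.0 0.0
      vertex 0.0 0.0 0.0
    endloop
  endfacet
  facet normal 0.0000 0.0000 -1.0000
    outer loop
      vertex 5.0 11.0 0.0
      vertex 20.0 11.0 0.0
      vertex 0.0 0.0 0.0
    endloop
  endfacet
  facet normal 0.0000 0.0000 -1.0000
    outer loop
      vertex 5.0 26.0 0.0
      vertex 5.0 11.0 0.0
      vertex 0.0 0.0 0.0
    endloop
  endfacet
  facet normal 0.0000 0.0000 -1.0000
    outer loop
      vertex 0.0 26.0 0.0
      vertex 5.0 26.0 0.0
      vertex 0.0 0.0 0.0
    endloop
  endfacet
  facet normal 0.0000 0.0000 1.0000
    outer loop
      vertex 0.0 0.0 14.0
      vertex 20.0 0.0 14.0
      vertex 20.0 11.0 14.0
    endloop
  endfacet
  facet normal 0.0000 0.0000 1.0000
    outer loop
      vertex 0.0 0.0 14.0
      vertex 20.0 11.0 14.0
      vertex 5.0 11.0 14.0
    endloop
  endfacet
  facet normal 0.0000 0.0000 1.0000
    outer loop
      vertex 0.0 0.0 14.0
      vertex 5.0 11.0 14.0
      vertex 5.0 26.0 14.0
    endloop
  endfacet
  facet normal 0.0000 0.0000 1.0000
    outer loop
      vertex 0.0 0.0 14.0
      vertex 5.0 26.0 14.0
      vertex 0.0 26.0 14.0
    endloop
  endfacet
  facet normal 0.0000 -1.0000 0.0000
    outer loop
      vertex 0.0 0.0 0.0
      vertex 20.0 0.0 0.0
      vertex 20.0 0.0 14.0
    endloop
  endfacet
  facet normal 0.0000 -1.0000 0.0000
    outer loop
      vertex 0.0 0.0 0.0
      vertex 20.0 0.0 14.0
      vertex 0.0 0.0 14.0
    endloop
  endfacet
  facet normal 1.0000 0.0000 0.0000
    outer loop
      vertex 20.0 0.0 0.0
      vertex 20.0 11.0 0.0
      vertex 20.0 11.0 14.0
    endloop
  endfacet
  facet normal 1.0000 0.0000 0.0000
    outer loop
      vertex 20.0 0.0 0.0
      vertex 20.0 11.0 14.0
      vertex 20.0 0.0 14.0
    endloop
  endfacet
  facet normal 0.0000 1.0000 0.0000
    outer loop
      vertex 20.0 11.0 0.0
      vertex 5.0 11.0 0.0
      vertex 5.0 11.0 14.0
    endloop
  endfacet
  facet normal 0.0000 1.0000 0.0000
    outer loop
      vertex 20.0 11.0 0.0
      vertex 5.0 11.0 14.0
      vertex 20.0 11.0 14.0
    endloop
  endfacet
  facet normal 1.0000 0.0000 0.0000
    outer loop
      vertex 5.0 11.0 0.0
      vertex 5.0 26.0 0.0
      vertex 5.0 26.0 14.0
    endloop
  endfacet
  facet normal 1.0000 0.0000 0.0000
    outer loop
      vertex 5.0 11.0 0.0
      vertex 5.0 26.0 14.0
      vertex 5.0 11.0 14.0
    endloop
  endfacet
  facet normal 0.0000 1.0000 0.0000
    outer loop
      vertex 5.0 26.0 0.0
      vertex 0.0 26.0 0.0
      vertex 0.0 26.0 14.0
    endloop
  endfacet
  facet normal 0.0000 1.0000 0.0000
    outer loop
      vertex 5.0 26.0 0.0
      vertex 0.0 26.0 14.0
      vertex 5.0 26.0 14.0
    endloop
  endfacet
  facet normal -1.0000 0.0000 0.0000
    outer loop
      vertex 0.0 26.0 0.0
      vertex 0.0 0.0 0.0
      vertex 0.0 0.0 14.0
    endloop
  endfacet
  facet normal -1.0000 0.0000 0.0000
    outer loop
      vertex 0.0 26.0 0.0
      vertex 0.0 0.0 14.0
      vertex 0.0 26.0 14.0
    endloop
  endfacet
endsolid part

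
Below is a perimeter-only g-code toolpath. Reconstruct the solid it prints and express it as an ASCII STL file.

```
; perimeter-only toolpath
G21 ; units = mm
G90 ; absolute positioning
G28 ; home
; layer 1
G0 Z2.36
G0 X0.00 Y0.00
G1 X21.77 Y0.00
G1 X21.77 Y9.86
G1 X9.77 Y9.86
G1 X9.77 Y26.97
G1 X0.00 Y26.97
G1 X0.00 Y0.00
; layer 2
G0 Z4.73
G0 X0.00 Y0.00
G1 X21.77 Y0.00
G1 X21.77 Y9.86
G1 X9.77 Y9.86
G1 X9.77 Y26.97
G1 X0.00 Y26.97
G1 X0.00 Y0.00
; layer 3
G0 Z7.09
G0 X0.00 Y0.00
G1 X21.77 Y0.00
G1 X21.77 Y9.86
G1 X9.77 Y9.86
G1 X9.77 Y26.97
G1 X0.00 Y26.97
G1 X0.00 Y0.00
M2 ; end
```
solid part
  facet normal 0.0000 0.0000 -1.0000
    outer loop
      vertex 21.77 9.86 0.00
      vertex 21.77 0.00 0.00
      vertex 0.00 0.00 0.00
    endloop
  endfacet
  facet normal 0.0000 0.0000 -1.0000
    outer loop
      vertex 9.77 9.86 0.00
      vertex 21.77 9.86 0.00
      vertex 0.00 0.00 0.00
    endloop
  endfacet
  facet normal 0.0000 0.0000 -1.0000
    outer loop
      vertex 9.77 26.97 0.00
      vertex 9.77 9.86 0.00
      vertex 0.00 0.00 0.00
    endloop
  endfacet
  facet normal 0.0000 0.0000 -1.0000
    outer loop
      vertex 0.00 26.97 0.00
      vertex 9.77 26.97 0.00
      vertex 0.00 0.00 0.00
    endloop
  endfacet
  facet normal 0.0000 0.0000 1.0000
    outer loop
      vertex 0.00 0.00 7.09
      vertex 21.77 0.00 7.09
      vertex 21.77 9.86 7.09
    endloop
  endfacet
  facet normal 0.0000 0.0000 1.0000
    outer loop
      vertex 0.00 0.00 7.09
      vertex 21.77 9.86 7.09
      vertex 9.77 9.86 7.09
    endloop
  endfacet
  facet normal 0.0000 0.0000 1.0000
    outer loop
      vertex 0.00 0.00 7.09
      vertex 9.77 9.86 7.09
      vertex 9.77 26.97 7.09
    endloop
  endfacet
  facet normal 0.0000 0.0000 1.0000
    outer loop
      vertex 0.00 0.00 7.09
      vertex 9.77 26.97 7.09
      vertex 0.00 26.97 7.09
    endloop
  endfacet
  facet normal 0.0000 -1.0000 0.0000
    outer loop
      vertex 0.00 0.00 0.00
      vertex 21.77 0.00 0.00
      vertex 21.77 0.00 7.09
    endloop
  endfacet
  facet normal 0.0000 -1.0000 0.0000
    outer loop
      vertex 0.00 0.00 0.00
      vertex 21.77 0.00 7.09
      vertex 0.00 0.00 7.09
    endloop
  endfacet
  facet normal 1.0000 0.0000 0.0000
    outer loop
      vertex 21.77 0.00 0.00
      vertex 21.77 9.86 0.00
      vertex 21.77 9.86 7.09
    endloop
  endfacet
  facet normal 1.0000 0.0000 0.0000
    outer loop
      vertex 21.77 0.00 0.00
      vertex 21.77 9.86 7.09
      vertex 21.77 0.00 7.09
    endloop
  endfacet
  facet normal 0.0000 1.0000 0.0000
    outer loop
      vertex 21.77 9.86 0.00
      vertex 9.77 9.86 0.00
      vertex 9.77 9.86 7.09
    endloop
  endfacet
  facet normal 0.0000 1.0000 0.0000
    outer loop
      vertex 21.77 9.86 0.00
      vertex 9.77 9.86 7.09
      vertex 21.77 9.86 7.09
    endloop
  endfacet
  facet normal 1.0000 0.0000 0.0000
    outer loop
      vertex 9.77 9.86 0.00
      vertex 9.77 26.97 0.00
      vertex 9.77 26.97 7.09
    endloop
  endfacet
  facet normal 1.0000 0.0000 0.0000
    outer loop
      vertex 9.77 9.86 0.00
      vertex 9.77 26.97 7.09
      vertex 9.77 9.86 7.09
    endloop
  endfacet
  facet normal 0.0000 1.0000 0.0000
    outer loop
      vertex 9.77 26.97 0.00
      vertex 0.00 26.97 0.00
      vertex 0.00 26.97 7.09
    endloop
  endfacet
  facet normal 0.0000 1.0000 0.0000
    outer loop
      vertex 9.77 26.97 0.00
      vertex 0.00 26.97 7.09
      vertex 9.77 26.97 7.09
    endloop
  endfacet
  facet normal -1.0000 0.0000 0.0000
    outer loop
      vertex 0.00 26.97 0.00
      vertex 0.00 0.00 0.00
      vertex 0.00 0.00 7.09
    endloop
  endfacet
  facet normal -1.0000 0.0000 0.0000
    outer loop
      vertex 0.00 26.97 0.00
      vertex 0.00 0.00 7.09
      vertex 0.00 26.97 7.09
    endloop
  endfacet
endsolid part

The G0 Z moves step by Δz≈2.36 mm. Every layer's G1 loop is the same polygon, so the solid is a straight extrusion of it from z=0 to z≈7.09. Closing with flat bottom and top caps and triangulating gives 20 facets — an L-shaped prism: outer 21.8 × 27 mm, arm thicknesses ≈ 9.86 mm (horizontal) and 9.77 mm (vertical), extruded 7.09 mm in z.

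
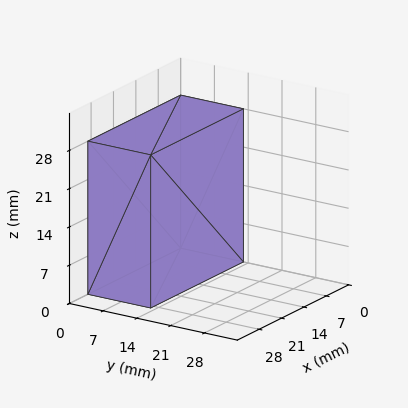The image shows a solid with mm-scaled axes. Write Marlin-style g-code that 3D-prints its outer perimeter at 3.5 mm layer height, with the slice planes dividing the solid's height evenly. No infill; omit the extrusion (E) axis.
Reading the render: the shape is a rectangular box, roughly 29 × 13 mm footprint and 28 mm tall (dimensions read to the nearest mm from the axis ticks). For the g-code, the solid's height is divided into equal slices at the stated Δz and each level perimeter traced with G1 moves after a G0 lift.

; perimeter-only toolpath
G21 ; units = mm
G90 ; absolute positioning
G28 ; home
; layer 1
G0 Z3.5
G0 X0.0 Y0.0
G1 X29.0 Y0.0
G1 X29.0 Y13.0
G1 X0.0 Y13.0
G1 X0.0 Y0.0
; layer 2
G0 Z7.0
G0 X0.0 Y0.0
G1 X29.0 Y0.0
G1 X29.0 Y13.0
G1 X0.0 Y13.0
G1 X0.0 Y0.0
; layer 3
G0 Z10.5
G0 X0.0 Y0.0
G1 X29.0 Y0.0
G1 X29.0 Y13.0
G1 X0.0 Y13.0
G1 X0.0 Y0.0
; layer 4
G0 Z14.0
G0 X0.0 Y0.0
G1 X29.0 Y0.0
G1 X29.0 Y13.0
G1 X0.0 Y13.0
G1 X0.0 Y0.0
; layer 5
G0 Z17.5
G0 X0.0 Y0.0
G1 X29.0 Y0.0
G1 X29.0 Y13.0
G1 X0.0 Y13.0
G1 X0.0 Y0.0
; layer 6
G0 Z21.0
G0 X0.0 Y0.0
G1 X29.0 Y0.0
G1 X29.0 Y13.0
G1 X0.0 Y13.0
G1 X0.0 Y0.0
; layer 7
G0 Z24.5
G0 X0.0 Y0.0
G1 X29.0 Y0.0
G1 X29.0 Y13.0
G1 X0.0 Y13.0
G1 X0.0 Y0.0
; layer 8
G0 Z28.0
G0 X0.0 Y0.0
G1 X29.0 Y0.0
G1 X29.0 Y13.0
G1 X0.0 Y13.0
G1 X0.0 Y0.0
M2 ; end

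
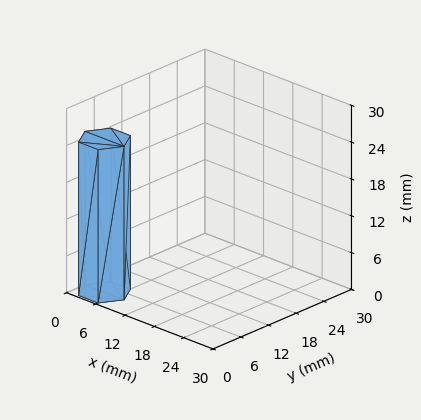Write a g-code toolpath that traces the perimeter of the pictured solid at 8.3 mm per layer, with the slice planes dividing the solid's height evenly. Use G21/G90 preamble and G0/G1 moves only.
Reading the render: the shape is a regular 6-sided prism (a cylinder approximated with 6 flat sides), circumscribed radius ≈ 4 mm, height ≈ 25 mm (dimensions read to the nearest mm from the axis ticks). For the g-code, the solid's height is divided into equal slices at the stated Δz and each level perimeter traced with G1 moves after a G0 lift.

; perimeter-only toolpath
G21 ; units = mm
G90 ; absolute positioning
G28 ; home
; layer 1
G0 Z8.3
G0 X8.0 Y4.0
G1 X6.0 Y7.5
G1 X2.0 Y7.5
G1 X0.0 Y4.0
G1 X2.0 Y0.5
G1 X6.0 Y0.5
G1 X8.0 Y4.0
; layer 2
G0 Z16.7
G0 X8.0 Y4.0
G1 X6.0 Y7.5
G1 X2.0 Y7.5
G1 X0.0 Y4.0
G1 X2.0 Y0.5
G1 X6.0 Y0.5
G1 X8.0 Y4.0
; layer 3
G0 Z25.0
G0 X8.0 Y4.0
G1 X6.0 Y7.5
G1 X2.0 Y7.5
G1 X0.0 Y4.0
G1 X2.0 Y0.5
G1 X6.0 Y0.5
G1 X8.0 Y4.0
M2 ; end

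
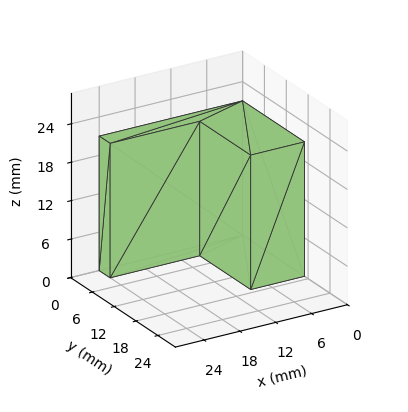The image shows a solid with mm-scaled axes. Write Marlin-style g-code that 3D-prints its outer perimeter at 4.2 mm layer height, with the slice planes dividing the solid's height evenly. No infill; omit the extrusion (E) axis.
Reading the render: the shape is an L-shaped prism: outer 24 × 17 mm, arm thicknesses ≈ 3 mm (horizontal) and 9 mm (vertical), extruded 21 mm in z (dimensions read to the nearest mm from the axis ticks). For the g-code, the solid's height is divided into equal slices at the stated Δz and each level perimeter traced with G1 moves after a G0 lift.

; perimeter-only toolpath
G21 ; units = mm
G90 ; absolute positioning
G28 ; home
; layer 1
G0 Z4.2
G0 X0.0 Y0.0
G1 X24.0 Y0.0
G1 X24.0 Y3.0
G1 X9.0 Y3.0
G1 X9.0 Y17.0
G1 X0.0 Y17.0
G1 X0.0 Y0.0
; layer 2
G0 Z8.4
G0 X0.0 Y0.0
G1 X24.0 Y0.0
G1 X24.0 Y3.0
G1 X9.0 Y3.0
G1 X9.0 Y17.0
G1 X0.0 Y17.0
G1 X0.0 Y0.0
; layer 3
G0 Z12.6
G0 X0.0 Y0.0
G1 X24.0 Y0.0
G1 X24.0 Y3.0
G1 X9.0 Y3.0
G1 X9.0 Y17.0
G1 X0.0 Y17.0
G1 X0.0 Y0.0
; layer 4
G0 Z16.8
G0 X0.0 Y0.0
G1 X24.0 Y0.0
G1 X24.0 Y3.0
G1 X9.0 Y3.0
G1 X9.0 Y17.0
G1 X0.0 Y17.0
G1 X0.0 Y0.0
; layer 5
G0 Z21.0
G0 X0.0 Y0.0
G1 X24.0 Y0.0
G1 X24.0 Y3.0
G1 X9.0 Y3.0
G1 X9.0 Y17.0
G1 X0.0 Y17.0
G1 X0.0 Y0.0
M2 ; end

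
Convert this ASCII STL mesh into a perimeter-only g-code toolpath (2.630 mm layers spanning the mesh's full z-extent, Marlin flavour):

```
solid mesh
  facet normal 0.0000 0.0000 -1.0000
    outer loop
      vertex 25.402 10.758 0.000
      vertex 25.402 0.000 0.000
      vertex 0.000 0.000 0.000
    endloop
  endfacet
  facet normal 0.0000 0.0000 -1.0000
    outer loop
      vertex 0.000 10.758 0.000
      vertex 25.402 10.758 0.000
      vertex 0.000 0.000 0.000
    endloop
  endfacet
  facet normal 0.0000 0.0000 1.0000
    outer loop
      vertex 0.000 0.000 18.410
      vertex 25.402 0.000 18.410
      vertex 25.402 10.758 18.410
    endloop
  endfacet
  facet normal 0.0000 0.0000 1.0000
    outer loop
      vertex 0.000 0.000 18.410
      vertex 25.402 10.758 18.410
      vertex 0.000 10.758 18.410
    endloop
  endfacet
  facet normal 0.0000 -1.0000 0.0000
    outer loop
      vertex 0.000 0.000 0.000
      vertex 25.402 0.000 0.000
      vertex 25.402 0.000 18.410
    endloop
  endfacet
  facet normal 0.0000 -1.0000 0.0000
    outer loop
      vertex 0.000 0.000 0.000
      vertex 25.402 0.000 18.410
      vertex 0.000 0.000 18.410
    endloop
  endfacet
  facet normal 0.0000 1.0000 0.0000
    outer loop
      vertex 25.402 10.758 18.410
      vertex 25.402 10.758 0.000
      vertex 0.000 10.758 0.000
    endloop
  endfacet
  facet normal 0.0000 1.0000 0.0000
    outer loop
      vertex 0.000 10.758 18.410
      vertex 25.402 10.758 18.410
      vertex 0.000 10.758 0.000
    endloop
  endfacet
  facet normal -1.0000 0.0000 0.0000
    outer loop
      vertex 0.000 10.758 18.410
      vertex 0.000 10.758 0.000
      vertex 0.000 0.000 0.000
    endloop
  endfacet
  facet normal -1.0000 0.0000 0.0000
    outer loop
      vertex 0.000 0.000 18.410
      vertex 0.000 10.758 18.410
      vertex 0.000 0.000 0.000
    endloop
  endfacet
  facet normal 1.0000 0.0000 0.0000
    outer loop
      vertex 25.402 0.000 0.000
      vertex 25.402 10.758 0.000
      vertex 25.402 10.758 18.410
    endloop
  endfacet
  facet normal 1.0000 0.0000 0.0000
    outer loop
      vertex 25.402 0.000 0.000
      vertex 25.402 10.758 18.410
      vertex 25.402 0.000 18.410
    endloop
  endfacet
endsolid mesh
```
; perimeter-only toolpath
G21 ; units = mm
G90 ; absolute positioning
G28 ; home
; layer 1
G0 Z2.630
G0 X0.000 Y0.000
G1 X25.402 Y0.000
G1 X25.402 Y10.758
G1 X0.000 Y10.758
G1 X0.000 Y0.000
; layer 2
G0 Z5.260
G0 X0.000 Y0.000
G1 X25.402 Y0.000
G1 X25.402 Y10.758
G1 X0.000 Y10.758
G1 X0.000 Y0.000
; layer 3
G0 Z7.890
G0 X0.000 Y0.000
G1 X25.402 Y0.000
G1 X25.402 Y10.758
G1 X0.000 Y10.758
G1 X0.000 Y0.000
; layer 4
G0 Z10.520
G0 X0.000 Y0.000
G1 X25.402 Y0.000
G1 X25.402 Y10.758
G1 X0.000 Y10.758
G1 X0.000 Y0.000
; layer 5
G0 Z13.150
G0 X0.000 Y0.000
G1 X25.402 Y0.000
G1 X25.402 Y10.758
G1 X0.000 Y10.758
G1 X0.000 Y0.000
; layer 6
G0 Z15.780
G0 X0.000 Y0.000
G1 X25.402 Y0.000
G1 X25.402 Y10.758
G1 X0.000 Y10.758
G1 X0.000 Y0.000
; layer 7
G0 Z18.410
G0 X0.000 Y0.000
G1 X25.402 Y0.000
G1 X25.402 Y10.758
G1 X0.000 Y10.758
G1 X0.000 Y0.000
M2 ; end

The solid is a rectangular box, roughly 25.4 × 10.8 mm footprint and 18.4 mm tall. Slicing at Δz = 2.630 mm — 7 equal slices spanning the solid's height, so layer i sits at z = i·h/7 — gives 7 non-empty perimeters. Each is a 4-segment closed polygon; G0 lifts to the layer z and rapids to the start vertex, then G1 traces the edges.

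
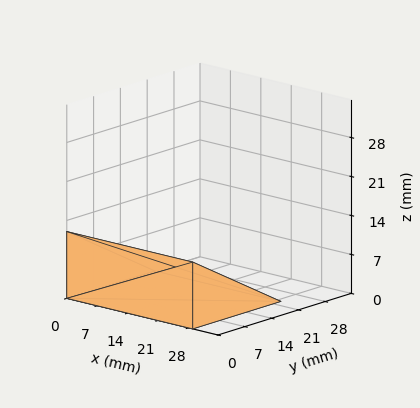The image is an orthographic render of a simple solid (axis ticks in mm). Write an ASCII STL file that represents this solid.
Reading the render: the shape is a wedge (ramp): 29 × 23 mm base, rising to 12 mm along the y=0 edge and sloping linearly to z=0 at y=23 (dimensions read to the nearest mm from the axis ticks). For the STL, each face is triangulated and given an outward normal.

solid part
  facet normal 0.0000 0.0000 -1.0000
    outer loop
      vertex 29.000 23.000 0.000
      vertex 29.000 0.000 0.000
      vertex 0.000 0.000 0.000
    endloop
  endfacet
  facet normal 0.0000 0.0000 -1.0000
    outer loop
      vertex 0.000 23.000 0.000
      vertex 29.000 23.000 0.000
      vertex 0.000 0.000 0.000
    endloop
  endfacet
  facet normal 0.0000 -1.0000 0.0000
    outer loop
      vertex 0.000 0.000 0.000
      vertex 29.000 0.000 0.000
      vertex 29.000 0.000 12.000
    endloop
  endfacet
  facet normal 0.0000 -1.0000 0.0000
    outer loop
      vertex 0.000 0.000 0.000
      vertex 29.000 0.000 12.000
      vertex 0.000 0.000 12.000
    endloop
  endfacet
  facet normal 0.0000 0.4626 0.8866
    outer loop
      vertex 0.000 0.000 12.000
      vertex 29.000 0.000 12.000
      vertex 29.000 23.000 0.000
    endloop
  endfacet
  facet normal 0.0000 0.4626 0.8866
    outer loop
      vertex 0.000 0.000 12.000
      vertex 29.000 23.000 0.000
      vertex 0.000 23.000 0.000
    endloop
  endfacet
  facet normal -1.0000 0.0000 0.0000
    outer loop
      vertex 0.000 0.000 12.000
      vertex 0.000 23.000 0.000
      vertex 0.000 0.000 0.000
    endloop
  endfacet
  facet normal 1.0000 0.0000 0.0000
    outer loop
      vertex 29.000 0.000 0.000
      vertex 29.000 23.000 0.000
      vertex 29.000 0.000 12.000
    endloop
  endfacet
endsolid part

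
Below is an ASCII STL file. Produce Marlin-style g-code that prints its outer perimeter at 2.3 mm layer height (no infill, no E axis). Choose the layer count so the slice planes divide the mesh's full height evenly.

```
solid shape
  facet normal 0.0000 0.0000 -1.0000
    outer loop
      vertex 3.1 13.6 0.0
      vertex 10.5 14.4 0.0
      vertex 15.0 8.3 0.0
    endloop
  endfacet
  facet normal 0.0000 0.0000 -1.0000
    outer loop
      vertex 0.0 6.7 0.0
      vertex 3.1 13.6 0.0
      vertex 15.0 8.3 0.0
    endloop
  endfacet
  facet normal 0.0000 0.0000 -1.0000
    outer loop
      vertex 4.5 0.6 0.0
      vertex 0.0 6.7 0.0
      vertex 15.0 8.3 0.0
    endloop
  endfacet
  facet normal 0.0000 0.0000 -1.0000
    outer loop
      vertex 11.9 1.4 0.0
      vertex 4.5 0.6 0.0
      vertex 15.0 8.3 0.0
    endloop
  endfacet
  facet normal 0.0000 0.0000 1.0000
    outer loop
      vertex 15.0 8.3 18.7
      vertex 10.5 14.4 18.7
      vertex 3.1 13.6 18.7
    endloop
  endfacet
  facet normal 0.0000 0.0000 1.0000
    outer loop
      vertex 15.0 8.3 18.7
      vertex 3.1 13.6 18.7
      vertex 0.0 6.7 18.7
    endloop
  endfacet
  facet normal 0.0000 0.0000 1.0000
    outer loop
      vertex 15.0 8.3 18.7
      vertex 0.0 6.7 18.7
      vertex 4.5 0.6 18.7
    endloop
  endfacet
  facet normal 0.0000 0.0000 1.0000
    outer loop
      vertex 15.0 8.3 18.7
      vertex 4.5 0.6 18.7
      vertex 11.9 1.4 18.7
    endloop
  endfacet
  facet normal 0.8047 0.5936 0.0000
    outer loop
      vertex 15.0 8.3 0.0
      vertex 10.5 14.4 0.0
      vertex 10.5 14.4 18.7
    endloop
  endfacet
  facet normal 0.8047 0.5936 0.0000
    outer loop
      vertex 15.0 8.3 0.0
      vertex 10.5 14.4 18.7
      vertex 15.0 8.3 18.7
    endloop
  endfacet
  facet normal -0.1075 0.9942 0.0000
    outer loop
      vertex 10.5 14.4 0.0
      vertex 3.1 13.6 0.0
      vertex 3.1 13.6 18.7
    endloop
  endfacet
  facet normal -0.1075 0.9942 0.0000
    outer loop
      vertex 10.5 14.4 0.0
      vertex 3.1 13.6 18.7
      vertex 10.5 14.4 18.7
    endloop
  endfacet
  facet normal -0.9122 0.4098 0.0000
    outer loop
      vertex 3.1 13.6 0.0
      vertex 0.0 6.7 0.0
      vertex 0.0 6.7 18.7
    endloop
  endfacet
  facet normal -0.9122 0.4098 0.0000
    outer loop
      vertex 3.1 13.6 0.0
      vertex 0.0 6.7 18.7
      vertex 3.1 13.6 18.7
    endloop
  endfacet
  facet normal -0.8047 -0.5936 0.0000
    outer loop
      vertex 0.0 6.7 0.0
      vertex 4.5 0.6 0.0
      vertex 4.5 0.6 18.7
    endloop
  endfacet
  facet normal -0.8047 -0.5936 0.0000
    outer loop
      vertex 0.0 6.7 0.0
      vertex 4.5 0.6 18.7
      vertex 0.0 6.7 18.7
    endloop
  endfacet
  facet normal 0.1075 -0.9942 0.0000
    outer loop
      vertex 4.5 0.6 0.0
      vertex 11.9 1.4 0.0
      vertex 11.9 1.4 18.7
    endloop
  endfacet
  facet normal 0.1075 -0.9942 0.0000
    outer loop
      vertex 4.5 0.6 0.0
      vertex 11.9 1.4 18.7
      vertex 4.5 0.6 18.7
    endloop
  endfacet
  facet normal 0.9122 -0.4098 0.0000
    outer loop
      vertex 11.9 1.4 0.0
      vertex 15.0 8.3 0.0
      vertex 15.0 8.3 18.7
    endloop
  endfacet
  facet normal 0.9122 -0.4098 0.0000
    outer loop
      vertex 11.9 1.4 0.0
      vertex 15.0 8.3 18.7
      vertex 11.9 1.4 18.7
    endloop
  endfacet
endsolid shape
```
; perimeter-only toolpath
G21 ; units = mm
G90 ; absolute positioning
G28 ; home
; layer 1
G0 Z2.3
G0 X15.0 Y8.3
G1 X10.5 Y14.4
G1 X3.1 Y13.6
G1 X0.0 Y6.7
G1 X4.5 Y0.6
G1 X11.9 Y1.4
G1 X15.0 Y8.3
; layer 2
G0 Z4.7
G0 X15.0 Y8.3
G1 X10.5 Y14.4
G1 X3.1 Y13.6
G1 X0.0 Y6.7
G1 X4.5 Y0.6
G1 X11.9 Y1.4
G1 X15.0 Y8.3
; layer 3
G0 Z7.0
G0 X15.0 Y8.3
G1 X10.5 Y14.4
G1 X3.1 Y13.6
G1 X0.0 Y6.7
G1 X4.5 Y0.6
G1 X11.9 Y1.4
G1 X15.0 Y8.3
; layer 4
G0 Z9.3
G0 X15.0 Y8.3
G1 X10.5 Y14.4
G1 X3.1 Y13.6
G1 X0.0 Y6.7
G1 X4.5 Y0.6
G1 X11.9 Y1.4
G1 X15.0 Y8.3
; layer 5
G0 Z11.7
G0 X15.0 Y8.3
G1 X10.5 Y14.4
G1 X3.1 Y13.6
G1 X0.0 Y6.7
G1 X4.5 Y0.6
G1 X11.9 Y1.4
G1 X15.0 Y8.3
; layer 6
G0 Z14.0
G0 X15.0 Y8.3
G1 X10.5 Y14.4
G1 X3.1 Y13.6
G1 X0.0 Y6.7
G1 X4.5 Y0.6
G1 X11.9 Y1.4
G1 X15.0 Y8.3
; layer 7
G0 Z16.4
G0 X15.0 Y8.3
G1 X10.5 Y14.4
G1 X3.1 Y13.6
G1 X0.0 Y6.7
G1 X4.5 Y0.6
G1 X11.9 Y1.4
G1 X15.0 Y8.3
; layer 8
G0 Z18.7
G0 X15.0 Y8.3
G1 X10.5 Y14.4
G1 X3.1 Y13.6
G1 X0.0 Y6.7
G1 X4.5 Y0.6
G1 X11.9 Y1.4
G1 X15.0 Y8.3
M2 ; end

The solid is a regular 6-sided prism (a cylinder approximated with 6 flat sides), circumscribed radius ≈ 7.5 mm, height ≈ 18.7 mm. Slicing at Δz = 2.3 mm — 8 equal slices spanning the solid's height, so layer i sits at z = i·h/8 — gives 8 non-empty perimeters. Each is a 6-segment closed polygon; G0 lifts to the layer z and rapids to the start vertex, then G1 traces the edges.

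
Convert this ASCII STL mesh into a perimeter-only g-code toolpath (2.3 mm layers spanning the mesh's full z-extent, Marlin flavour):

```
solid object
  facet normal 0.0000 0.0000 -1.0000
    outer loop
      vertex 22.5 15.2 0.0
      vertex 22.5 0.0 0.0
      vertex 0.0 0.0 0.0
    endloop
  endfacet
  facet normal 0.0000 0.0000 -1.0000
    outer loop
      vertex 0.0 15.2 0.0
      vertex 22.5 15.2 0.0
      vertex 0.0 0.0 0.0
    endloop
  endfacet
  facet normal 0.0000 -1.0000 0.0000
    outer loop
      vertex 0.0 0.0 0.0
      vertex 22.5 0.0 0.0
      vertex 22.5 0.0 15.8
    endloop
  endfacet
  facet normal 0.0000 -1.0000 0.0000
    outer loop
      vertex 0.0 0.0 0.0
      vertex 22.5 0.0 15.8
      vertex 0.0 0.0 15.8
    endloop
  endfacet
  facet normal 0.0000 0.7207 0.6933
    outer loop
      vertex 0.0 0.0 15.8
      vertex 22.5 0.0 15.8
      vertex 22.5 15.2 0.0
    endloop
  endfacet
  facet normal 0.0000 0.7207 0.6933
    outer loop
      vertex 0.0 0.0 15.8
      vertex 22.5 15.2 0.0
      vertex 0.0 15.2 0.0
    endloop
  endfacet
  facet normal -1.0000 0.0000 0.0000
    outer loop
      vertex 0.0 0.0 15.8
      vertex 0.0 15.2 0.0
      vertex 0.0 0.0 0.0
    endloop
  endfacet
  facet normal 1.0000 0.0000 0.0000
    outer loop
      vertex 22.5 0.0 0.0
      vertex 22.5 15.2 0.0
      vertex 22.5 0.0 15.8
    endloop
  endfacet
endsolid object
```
; perimeter-only toolpath
G21 ; units = mm
G90 ; absolute positioning
G28 ; home
; layer 1
G0 Z2.3
G0 X0.0 Y0.0
G1 X22.5 Y0.0
G1 X22.5 Y13.0
G1 X0.0 Y13.0
G1 X0.0 Y0.0
; layer 2
G0 Z4.5
G0 X0.0 Y0.0
G1 X22.5 Y0.0
G1 X22.5 Y10.9
G1 X0.0 Y10.9
G1 X0.0 Y0.0
; layer 3
G0 Z6.8
G0 X0.0 Y0.0
G1 X22.5 Y0.0
G1 X22.5 Y8.7
G1 X0.0 Y8.7
G1 X0.0 Y0.0
; layer 4
G0 Z9.0
G0 X0.0 Y0.0
G1 X22.5 Y0.0
G1 X22.5 Y6.5
G1 X0.0 Y6.5
G1 X0.0 Y0.0
; layer 5
G0 Z11.3
G0 X0.0 Y0.0
G1 X22.5 Y0.0
G1 X22.5 Y4.3
G1 X0.0 Y4.3
G1 X0.0 Y0.0
; layer 6
G0 Z13.5
G0 X0.0 Y0.0
G1 X22.5 Y0.0
G1 X22.5 Y2.2
G1 X0.0 Y2.2
G1 X0.0 Y0.0
M2 ; end

The solid is a wedge (ramp): 22.5 × 15.2 mm base, rising to 15.8 mm along the y=0 edge and sloping linearly to z=0 at y=15.2. Slicing at Δz = 2.3 mm — 7 equal slices spanning the solid's height, so layer i sits at z = i·h/7 — gives 6 non-empty perimeters. Each is a 4-segment closed polygon; G0 lifts to the layer z and rapids to the start vertex, then G1 traces the edges. The cross-section shrinks linearly with z (the slice at the apex is degenerate and omitted).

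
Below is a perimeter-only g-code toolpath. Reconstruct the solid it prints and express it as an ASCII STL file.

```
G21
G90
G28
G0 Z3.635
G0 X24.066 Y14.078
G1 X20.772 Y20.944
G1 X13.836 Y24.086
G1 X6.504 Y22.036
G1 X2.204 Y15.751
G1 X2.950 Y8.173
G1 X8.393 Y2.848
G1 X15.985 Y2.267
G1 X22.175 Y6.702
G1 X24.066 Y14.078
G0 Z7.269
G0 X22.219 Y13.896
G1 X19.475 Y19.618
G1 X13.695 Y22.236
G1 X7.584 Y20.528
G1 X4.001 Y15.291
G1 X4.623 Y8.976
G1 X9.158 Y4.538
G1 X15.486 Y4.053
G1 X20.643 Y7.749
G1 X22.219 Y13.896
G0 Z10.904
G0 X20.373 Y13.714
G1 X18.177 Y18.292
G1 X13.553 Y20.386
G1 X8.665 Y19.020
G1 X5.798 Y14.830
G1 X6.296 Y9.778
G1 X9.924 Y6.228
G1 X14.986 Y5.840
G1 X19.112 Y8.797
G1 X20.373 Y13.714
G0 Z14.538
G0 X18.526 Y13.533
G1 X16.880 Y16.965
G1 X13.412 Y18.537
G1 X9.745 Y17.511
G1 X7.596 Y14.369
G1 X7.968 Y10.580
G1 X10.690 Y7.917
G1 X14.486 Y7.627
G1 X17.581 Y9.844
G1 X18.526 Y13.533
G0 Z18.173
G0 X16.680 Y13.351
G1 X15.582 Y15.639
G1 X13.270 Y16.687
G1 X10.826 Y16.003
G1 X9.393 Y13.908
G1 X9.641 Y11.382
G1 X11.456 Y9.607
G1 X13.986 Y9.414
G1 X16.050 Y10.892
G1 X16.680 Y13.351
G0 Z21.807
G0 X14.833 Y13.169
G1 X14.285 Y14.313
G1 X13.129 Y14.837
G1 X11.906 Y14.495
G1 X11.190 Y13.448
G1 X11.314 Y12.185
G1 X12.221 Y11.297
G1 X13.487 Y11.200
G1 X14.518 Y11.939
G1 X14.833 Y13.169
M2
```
solid part
  facet normal 0.0000 0.0000 -1.0000
    outer loop
      vertex 13.978 25.936 0.000
      vertex 22.070 22.270 0.000
      vertex 25.912 14.260 0.000
    endloop
  endfacet
  facet normal 0.0000 0.0000 -1.0000
    outer loop
      vertex 5.423 23.544 0.000
      vertex 13.978 25.936 0.000
      vertex 25.912 14.260 0.000
    endloop
  endfacet
  facet normal 0.0000 0.0000 -1.0000
    outer loop
      vertex 0.407 16.212 0.000
      vertex 5.423 23.544 0.000
      vertex 25.912 14.260 0.000
    endloop
  endfacet
  facet normal 0.0000 0.0000 -1.0000
    outer loop
      vertex 1.277 7.371 0.000
      vertex 0.407 16.212 0.000
      vertex 25.912 14.260 0.000
    endloop
  endfacet
  facet normal 0.0000 0.0000 -1.0000
    outer loop
      vertex 7.627 1.158 0.000
      vertex 1.277 7.371 0.000
      vertex 25.912 14.260 0.000
    endloop
  endfacet
  facet normal 0.0000 0.0000 -1.0000
    outer loop
      vertex 16.485 0.480 0.000
      vertex 7.627 1.158 0.000
      vertex 25.912 14.260 0.000
    endloop
  endfacet
  facet normal 0.0000 0.0000 -1.0000
    outer loop
      vertex 23.706 5.654 0.000
      vertex 16.485 0.480 0.000
      vertex 25.912 14.260 0.000
    endloop
  endfacet
  facet normal 0.8130 0.3899 0.4325
    outer loop
      vertex 25.912 14.260 0.000
      vertex 22.070 22.270 0.000
      vertex 12.987 12.987 25.442
    endloop
  endfacet
  facet normal 0.3721 0.8213 0.4325
    outer loop
      vertex 22.070 22.270 0.000
      vertex 13.978 25.936 0.000
      vertex 12.987 12.987 25.442
    endloop
  endfacet
  facet normal -0.2428 0.8683 0.4325
    outer loop
      vertex 13.978 25.936 0.000
      vertex 5.423 23.544 0.000
      vertex 12.987 12.987 25.442
    endloop
  endfacet
  facet normal -0.7442 0.5091 0.4325
    outer loop
      vertex 5.423 23.544 0.000
      vertex 0.407 16.212 0.000
      vertex 12.987 12.987 25.442
    endloop
  endfacet
  facet normal -0.8973 -0.0883 0.4325
    outer loop
      vertex 0.407 16.212 0.000
      vertex 1.277 7.371 0.000
      vertex 12.987 12.987 25.442
    endloop
  endfacet
  facet normal -0.6306 -0.6445 0.4325
    outer loop
      vertex 1.277 7.371 0.000
      vertex 7.627 1.158 0.000
      vertex 12.987 12.987 25.442
    endloop
  endfacet
  facet normal -0.0688 -0.8990 0.4325
    outer loop
      vertex 7.627 1.158 0.000
      vertex 16.485 0.480 0.000
      vertex 12.987 12.987 25.442
    endloop
  endfacet
  facet normal 0.5251 -0.7329 0.4325
    outer loop
      vertex 16.485 0.480 0.000
      vertex 23.706 5.654 0.000
      vertex 12.987 12.987 25.442
    endloop
  endfacet
  facet normal 0.8734 -0.2239 0.4325
    outer loop
      vertex 23.706 5.654 0.000
      vertex 25.912 14.260 0.000
      vertex 12.987 12.987 25.442
    endloop
  endfacet
endsolid part

The G0 Z moves step by Δz≈3.635 mm. The G1 loops shrink linearly with z, so the solid tapers from its base footprint up to z≈25.4. Closing with a flat bottom cap and the tapered top and triangulating gives 16 facets — a regular 9-sided pyramid, base circumscribed radius ≈ 13 mm, apex at z ≈ 25.4 mm.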